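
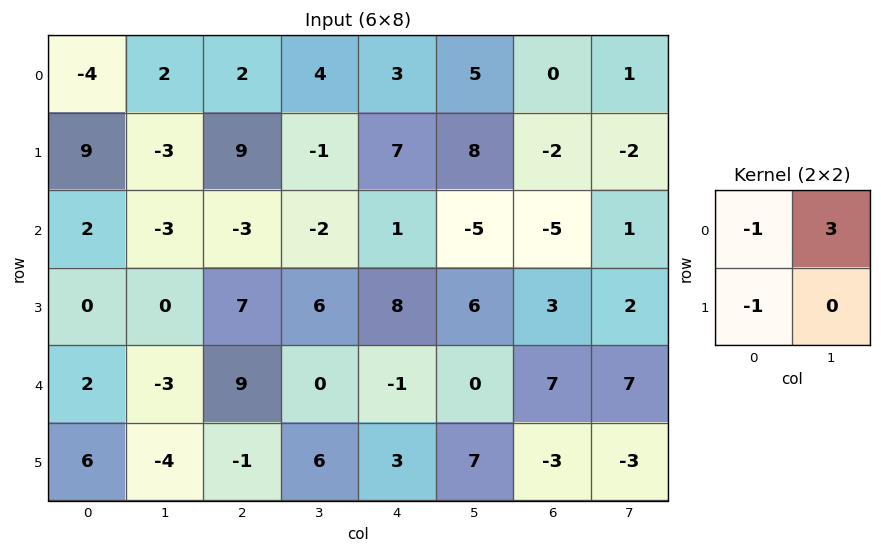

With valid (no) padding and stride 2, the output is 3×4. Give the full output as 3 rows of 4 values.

Output[0,0]: The receptive field on the input at this output position is [-4 2 / 9 -3]. Elementwise product with the kernel and sum: -4·-1 + 2·3 + 9·-1.

1 1 5 5
-11 -10 -24 5
-17 -8 -2 17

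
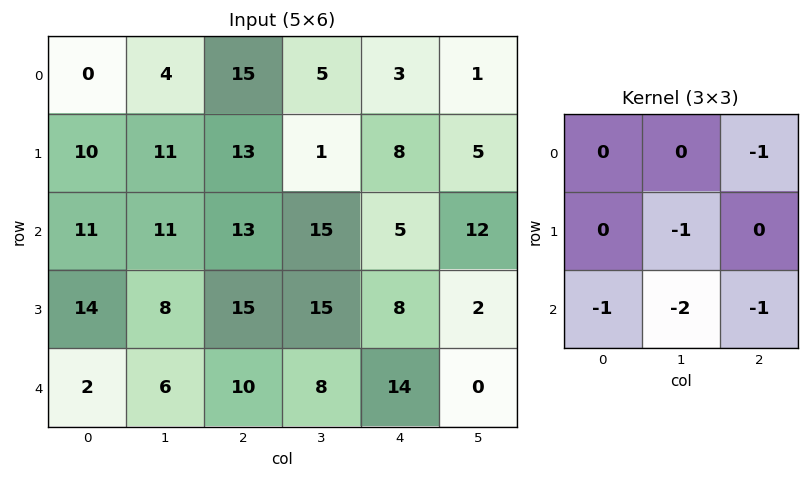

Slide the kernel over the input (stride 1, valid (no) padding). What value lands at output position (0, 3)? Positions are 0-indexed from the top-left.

-46

The receptive field on the input at this output position is [5 3 1 / 1 8 5 / 15 5 12]. Elementwise product with the kernel and sum: 1·-1 + 8·-1 + 15·-1 + 5·-2 + 12·-1.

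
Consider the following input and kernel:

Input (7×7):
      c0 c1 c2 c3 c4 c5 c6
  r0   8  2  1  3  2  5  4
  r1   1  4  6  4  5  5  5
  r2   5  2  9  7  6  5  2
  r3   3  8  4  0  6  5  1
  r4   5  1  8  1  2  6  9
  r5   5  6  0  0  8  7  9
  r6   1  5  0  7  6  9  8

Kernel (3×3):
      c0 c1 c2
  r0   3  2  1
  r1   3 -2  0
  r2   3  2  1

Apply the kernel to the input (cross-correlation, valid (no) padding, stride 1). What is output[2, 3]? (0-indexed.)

39

The receptive field on the input at this output position is [7 6 5 / 0 6 5 / 1 2 6]. Elementwise product with the kernel and sum: 7·3 + 6·2 + 5·1 + 0·3 + 6·-2 + 1·3 + 2·2 + 6·1.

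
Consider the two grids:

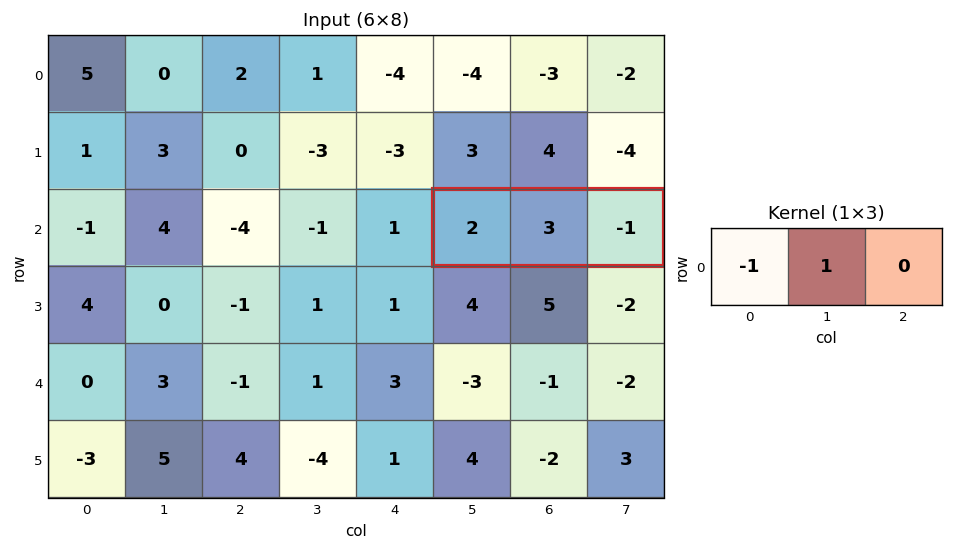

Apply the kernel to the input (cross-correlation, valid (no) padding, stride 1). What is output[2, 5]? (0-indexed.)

The receptive field on the input at this output position is [2 3 -1]. Elementwise product with the kernel and sum: 2·-1 + 3·1.

1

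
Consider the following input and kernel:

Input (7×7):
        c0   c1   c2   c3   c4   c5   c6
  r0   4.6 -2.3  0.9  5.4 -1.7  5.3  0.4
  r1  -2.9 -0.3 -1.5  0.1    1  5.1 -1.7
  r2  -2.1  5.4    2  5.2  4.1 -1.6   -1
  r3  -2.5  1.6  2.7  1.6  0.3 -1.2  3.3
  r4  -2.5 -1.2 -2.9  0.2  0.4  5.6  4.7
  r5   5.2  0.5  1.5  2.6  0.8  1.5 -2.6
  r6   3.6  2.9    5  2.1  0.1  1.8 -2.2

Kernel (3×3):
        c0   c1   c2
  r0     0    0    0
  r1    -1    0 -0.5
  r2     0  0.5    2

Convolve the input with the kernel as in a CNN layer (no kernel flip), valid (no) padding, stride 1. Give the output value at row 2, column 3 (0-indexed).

The receptive field on the input at this output position is [5.2 4.1 -1.6 / 1.6 0.3 -1.2 / 0.2 0.4 5.6]. Elementwise product with the kernel and sum: 1.6·-1 + -1.2·-0.5 + 0.4·0.5 + 5.6·2.

10.4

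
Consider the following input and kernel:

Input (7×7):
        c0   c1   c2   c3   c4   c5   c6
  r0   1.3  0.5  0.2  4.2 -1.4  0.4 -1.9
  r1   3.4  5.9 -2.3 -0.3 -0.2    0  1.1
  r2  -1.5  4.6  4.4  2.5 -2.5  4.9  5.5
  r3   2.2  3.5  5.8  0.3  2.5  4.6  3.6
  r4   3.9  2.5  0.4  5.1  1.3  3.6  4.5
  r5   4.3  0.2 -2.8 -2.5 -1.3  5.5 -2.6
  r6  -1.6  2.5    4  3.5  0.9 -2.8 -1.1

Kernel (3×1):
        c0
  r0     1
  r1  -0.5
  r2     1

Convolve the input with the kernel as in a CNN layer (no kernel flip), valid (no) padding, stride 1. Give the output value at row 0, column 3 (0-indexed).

6.85

The receptive field on the input at this output position is [4.2 / -0.3 / 2.5]. Elementwise product with the kernel and sum: 4.2·1 + -0.3·-0.5 + 2.5·1.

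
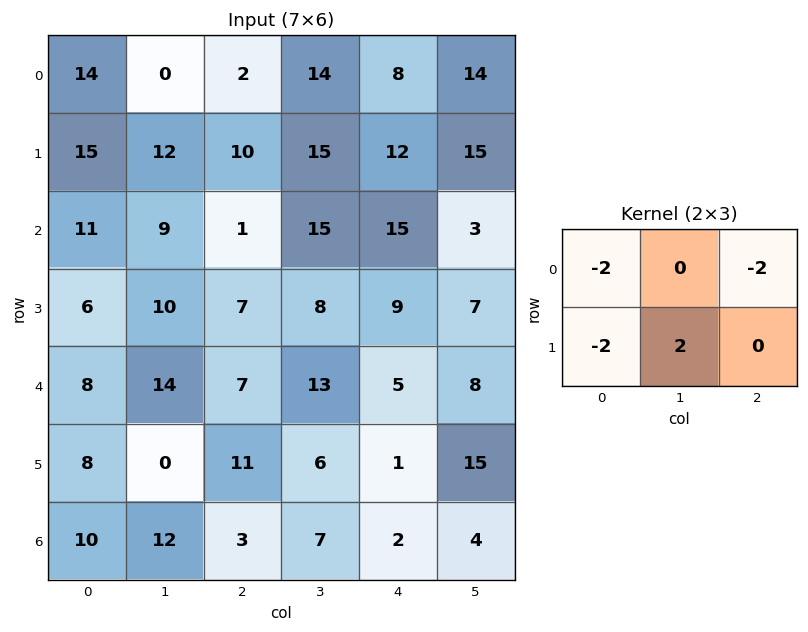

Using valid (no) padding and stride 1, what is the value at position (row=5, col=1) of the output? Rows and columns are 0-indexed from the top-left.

The receptive field on the input at this output position is [0 11 6 / 12 3 7]. Elementwise product with the kernel and sum: 0·-2 + 6·-2 + 12·-2 + 3·2.

-30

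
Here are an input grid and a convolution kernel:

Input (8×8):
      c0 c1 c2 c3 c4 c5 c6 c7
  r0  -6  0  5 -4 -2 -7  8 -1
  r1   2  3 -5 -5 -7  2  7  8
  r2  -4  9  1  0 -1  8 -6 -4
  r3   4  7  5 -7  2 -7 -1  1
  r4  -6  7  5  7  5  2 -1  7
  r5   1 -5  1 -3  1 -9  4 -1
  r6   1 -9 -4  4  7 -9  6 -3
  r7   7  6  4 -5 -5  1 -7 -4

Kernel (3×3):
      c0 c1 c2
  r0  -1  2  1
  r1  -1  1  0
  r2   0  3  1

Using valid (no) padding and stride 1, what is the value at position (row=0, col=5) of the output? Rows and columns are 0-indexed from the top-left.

5

The receptive field on the input at this output position is [-7 8 -1 / 2 7 8 / 8 -6 -4]. Elementwise product with the kernel and sum: -7·-1 + 8·2 + -1·1 + 2·-1 + 7·1 + -6·3 + -4·1.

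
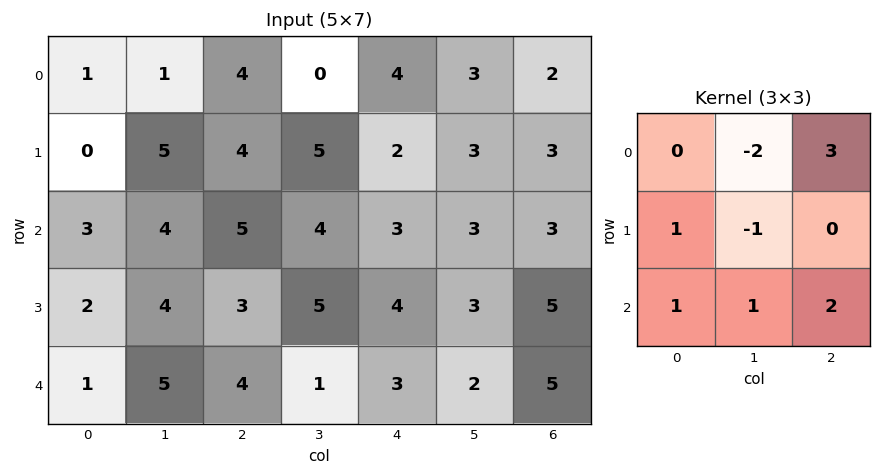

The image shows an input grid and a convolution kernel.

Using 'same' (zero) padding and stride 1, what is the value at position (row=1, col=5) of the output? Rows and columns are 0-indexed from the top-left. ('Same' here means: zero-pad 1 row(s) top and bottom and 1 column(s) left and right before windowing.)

11

The receptive field on the zero-padded input at this output position is [4 3 2 / 2 3 3 / 3 3 3]. Elementwise product with the kernel and sum: 3·-2 + 2·3 + 2·1 + 3·-1 + 3·1 + 3·1 + 3·2.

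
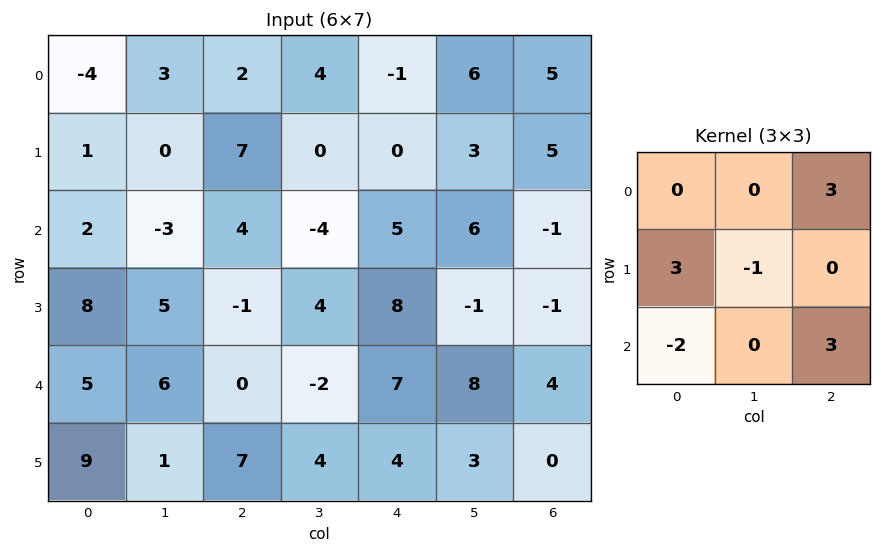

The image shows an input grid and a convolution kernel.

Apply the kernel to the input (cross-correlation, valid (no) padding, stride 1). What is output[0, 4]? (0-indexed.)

-1

The receptive field on the input at this output position is [-1 6 5 / 0 3 5 / 5 6 -1]. Elementwise product with the kernel and sum: 5·3 + 0·3 + 3·-1 + 5·-2 + -1·3.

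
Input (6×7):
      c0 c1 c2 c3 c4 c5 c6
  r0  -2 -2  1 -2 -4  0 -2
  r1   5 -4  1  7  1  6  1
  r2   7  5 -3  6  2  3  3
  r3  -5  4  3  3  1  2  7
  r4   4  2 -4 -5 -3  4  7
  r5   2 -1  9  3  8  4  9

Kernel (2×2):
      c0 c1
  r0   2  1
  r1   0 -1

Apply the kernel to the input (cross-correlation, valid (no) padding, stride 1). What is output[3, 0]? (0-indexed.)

The receptive field on the input at this output position is [-5 4 / 4 2]. Elementwise product with the kernel and sum: -5·2 + 4·1 + 2·-1.

-8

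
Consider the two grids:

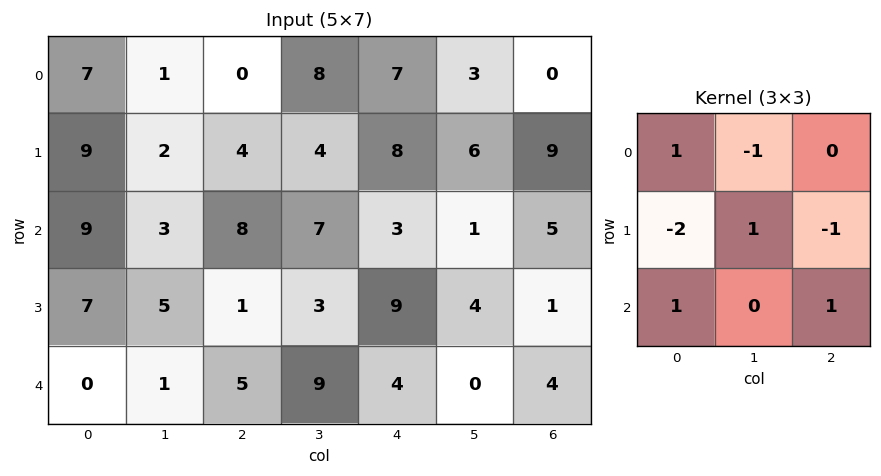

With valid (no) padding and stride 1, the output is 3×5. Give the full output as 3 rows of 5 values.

Output[0,0]: The receptive field on the input at this output position is [7 1 0 / 9 2 4 / 9 3 8]. Elementwise product with the kernel and sum: 7·1 + 1·-1 + 9·-2 + 2·1 + 4·-1 + 9·1 + 8·1.

3 7 -9 3 -7
-8 1 -2 -9 2
1 -7 2 12 -5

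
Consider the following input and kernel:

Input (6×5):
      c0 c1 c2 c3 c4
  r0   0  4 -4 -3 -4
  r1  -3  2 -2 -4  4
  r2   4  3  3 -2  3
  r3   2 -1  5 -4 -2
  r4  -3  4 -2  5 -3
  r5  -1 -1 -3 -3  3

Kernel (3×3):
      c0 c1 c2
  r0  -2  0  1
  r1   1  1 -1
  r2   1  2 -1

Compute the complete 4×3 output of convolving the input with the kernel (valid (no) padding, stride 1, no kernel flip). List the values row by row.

4 4 -10
3 13 5
-2 -5 11
4 -9 -18

Output[0,0]: The receptive field on the input at this output position is [0 4 -4 / -3 2 -2 / 4 3 3]. Elementwise product with the kernel and sum: 0·-2 + -4·1 + -3·1 + 2·1 + -2·-1 + 4·1 + 3·2 + 3·-1.
Output[0,1]: The receptive field on the input at this output position is [4 -4 -3 / 2 -2 -4 / 3 3 -2]. Elementwise product with the kernel and sum: 4·-2 + -3·1 + 2·1 + -2·1 + -4·-1 + 3·1 + 3·2 + -2·-1.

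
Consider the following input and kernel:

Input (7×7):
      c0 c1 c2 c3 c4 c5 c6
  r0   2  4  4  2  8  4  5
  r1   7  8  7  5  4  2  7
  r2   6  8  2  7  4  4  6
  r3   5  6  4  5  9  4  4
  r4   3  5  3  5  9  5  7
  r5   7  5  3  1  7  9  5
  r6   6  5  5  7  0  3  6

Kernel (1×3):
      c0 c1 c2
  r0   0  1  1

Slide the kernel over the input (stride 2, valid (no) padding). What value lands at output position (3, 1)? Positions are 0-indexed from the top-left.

7

The receptive field on the input at this output position is [5 7 0]. Elementwise product with the kernel and sum: 7·1 + 0·1.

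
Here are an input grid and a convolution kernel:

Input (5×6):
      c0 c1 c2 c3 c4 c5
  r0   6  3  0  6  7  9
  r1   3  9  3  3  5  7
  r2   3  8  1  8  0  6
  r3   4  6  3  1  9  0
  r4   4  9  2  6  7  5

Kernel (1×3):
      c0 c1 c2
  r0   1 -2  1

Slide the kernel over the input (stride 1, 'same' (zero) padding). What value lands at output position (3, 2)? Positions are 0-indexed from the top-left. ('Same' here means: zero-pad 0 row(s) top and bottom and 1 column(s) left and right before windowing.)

1

The receptive field on the zero-padded input at this output position is [6 3 1]. Elementwise product with the kernel and sum: 6·1 + 3·-2 + 1·1.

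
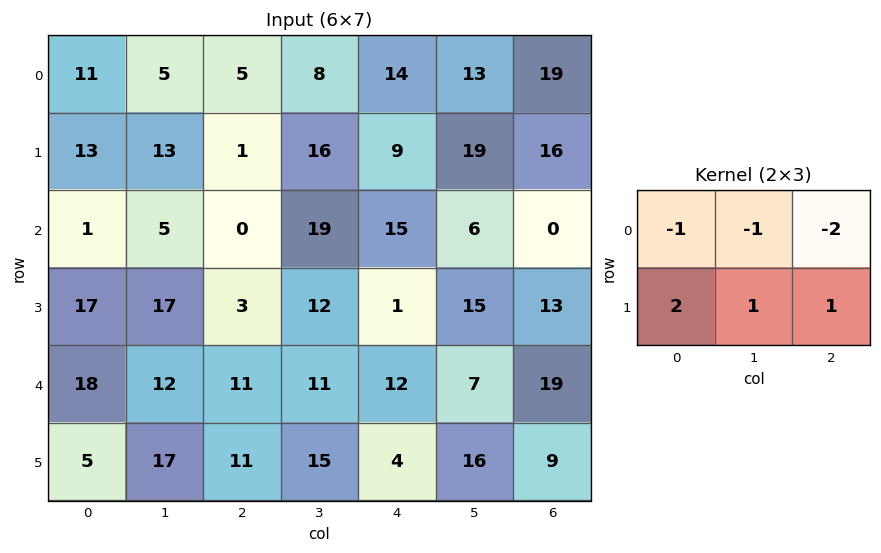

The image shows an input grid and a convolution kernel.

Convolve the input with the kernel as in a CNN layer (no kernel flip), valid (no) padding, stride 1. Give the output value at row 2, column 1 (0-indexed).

The receptive field on the input at this output position is [5 0 19 / 17 3 12]. Elementwise product with the kernel and sum: 5·-1 + 0·-1 + 19·-2 + 17·2 + 3·1 + 12·1.

6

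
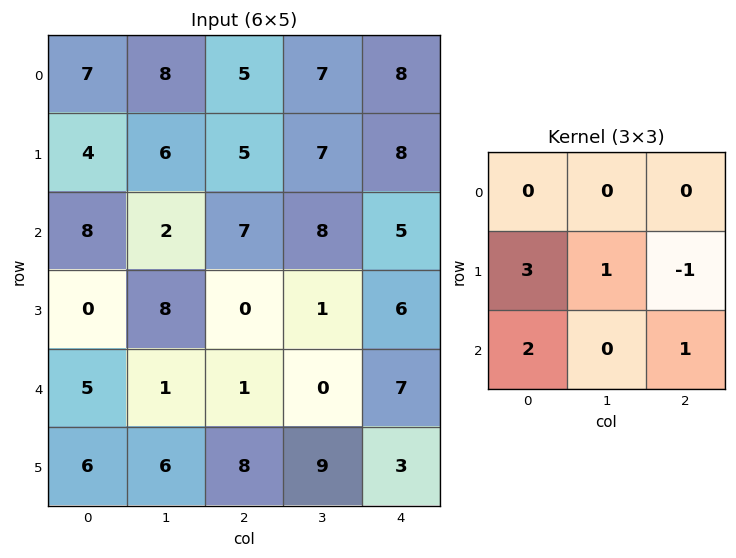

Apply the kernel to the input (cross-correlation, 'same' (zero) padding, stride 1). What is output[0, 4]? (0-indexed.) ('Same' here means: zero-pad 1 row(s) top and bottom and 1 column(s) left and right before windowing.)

43

The receptive field on the zero-padded input at this output position is [0 0 0 / 7 8 0 / 7 8 0]. Elementwise product with the kernel and sum: 7·3 + 8·1 + 0·-1 + 7·2 + 0·1.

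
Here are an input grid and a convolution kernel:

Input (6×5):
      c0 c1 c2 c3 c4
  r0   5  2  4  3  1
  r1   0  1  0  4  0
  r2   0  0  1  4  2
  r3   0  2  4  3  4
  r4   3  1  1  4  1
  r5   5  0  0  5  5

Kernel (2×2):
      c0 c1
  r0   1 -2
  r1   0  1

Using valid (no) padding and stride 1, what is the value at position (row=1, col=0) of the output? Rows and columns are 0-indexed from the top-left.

The receptive field on the input at this output position is [0 1 / 0 0]. Elementwise product with the kernel and sum: 0·1 + 1·-2 + 0·1.

-2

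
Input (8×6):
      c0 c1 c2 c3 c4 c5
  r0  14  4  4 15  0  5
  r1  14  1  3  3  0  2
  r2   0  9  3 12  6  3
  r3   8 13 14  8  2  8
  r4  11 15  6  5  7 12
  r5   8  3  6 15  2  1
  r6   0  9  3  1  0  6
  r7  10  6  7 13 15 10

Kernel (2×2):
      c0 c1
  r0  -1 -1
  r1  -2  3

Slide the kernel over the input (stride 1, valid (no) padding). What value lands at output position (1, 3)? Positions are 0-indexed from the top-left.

-9

The receptive field on the input at this output position is [3 0 / 12 6]. Elementwise product with the kernel and sum: 3·-1 + 0·-1 + 12·-2 + 6·3.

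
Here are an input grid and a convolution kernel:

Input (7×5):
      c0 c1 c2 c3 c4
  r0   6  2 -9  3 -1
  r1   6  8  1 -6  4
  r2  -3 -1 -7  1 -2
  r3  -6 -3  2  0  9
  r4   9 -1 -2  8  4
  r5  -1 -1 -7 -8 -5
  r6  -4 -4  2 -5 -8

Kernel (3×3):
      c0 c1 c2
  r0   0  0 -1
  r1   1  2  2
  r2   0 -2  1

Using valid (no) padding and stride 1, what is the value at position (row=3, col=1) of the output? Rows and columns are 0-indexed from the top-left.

17

The receptive field on the input at this output position is [-3 2 0 / -1 -2 8 / -1 -7 -8]. Elementwise product with the kernel and sum: 0·-1 + -1·1 + -2·2 + 8·2 + -7·-2 + -8·1.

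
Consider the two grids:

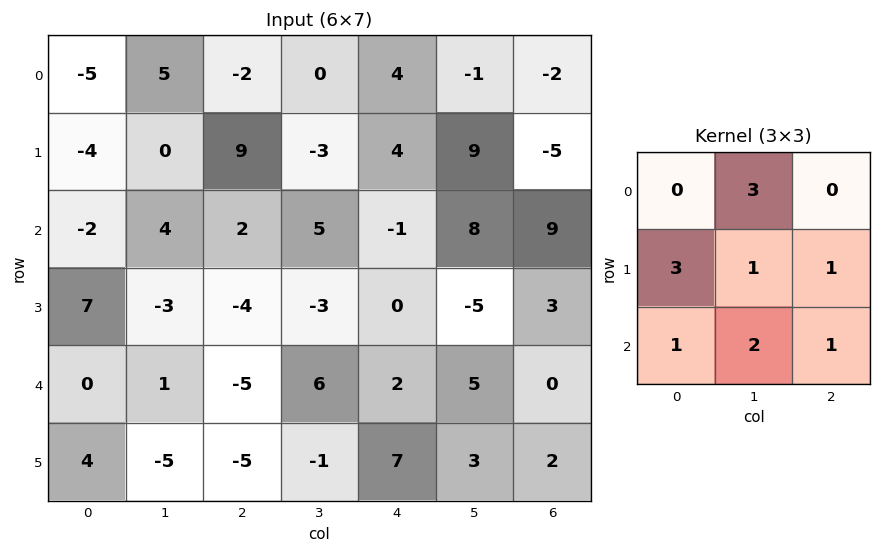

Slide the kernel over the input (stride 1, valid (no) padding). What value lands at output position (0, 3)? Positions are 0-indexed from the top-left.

27

The receptive field on the input at this output position is [0 4 -1 / -3 4 9 / 5 -1 8]. Elementwise product with the kernel and sum: 4·3 + -3·3 + 4·1 + 9·1 + 5·1 + -1·2 + 8·1.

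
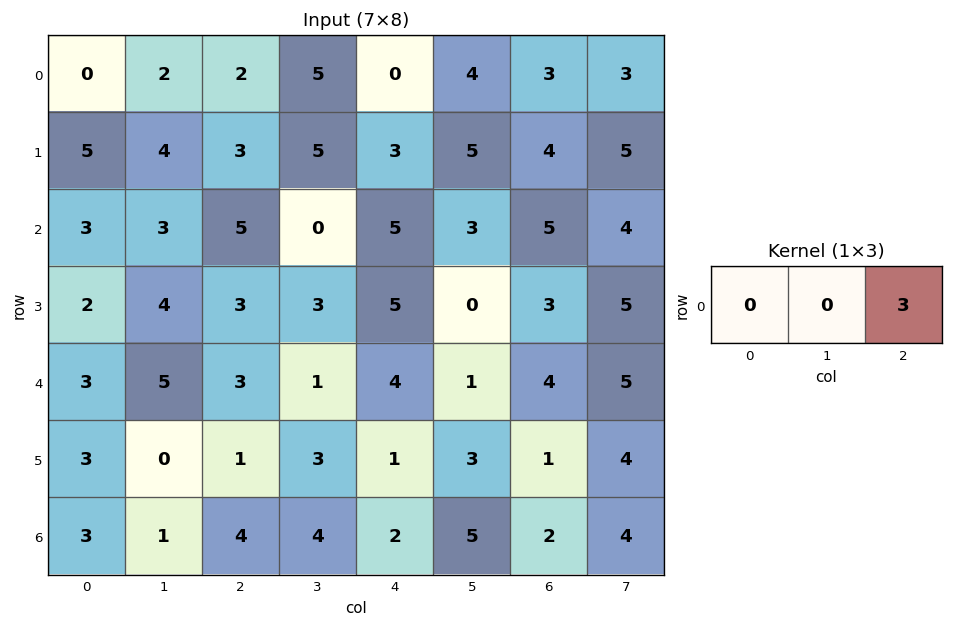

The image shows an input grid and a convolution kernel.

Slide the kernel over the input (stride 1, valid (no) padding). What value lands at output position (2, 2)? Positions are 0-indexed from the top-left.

15

The receptive field on the input at this output position is [5 0 5]. Elementwise product with the kernel and sum: 5·3.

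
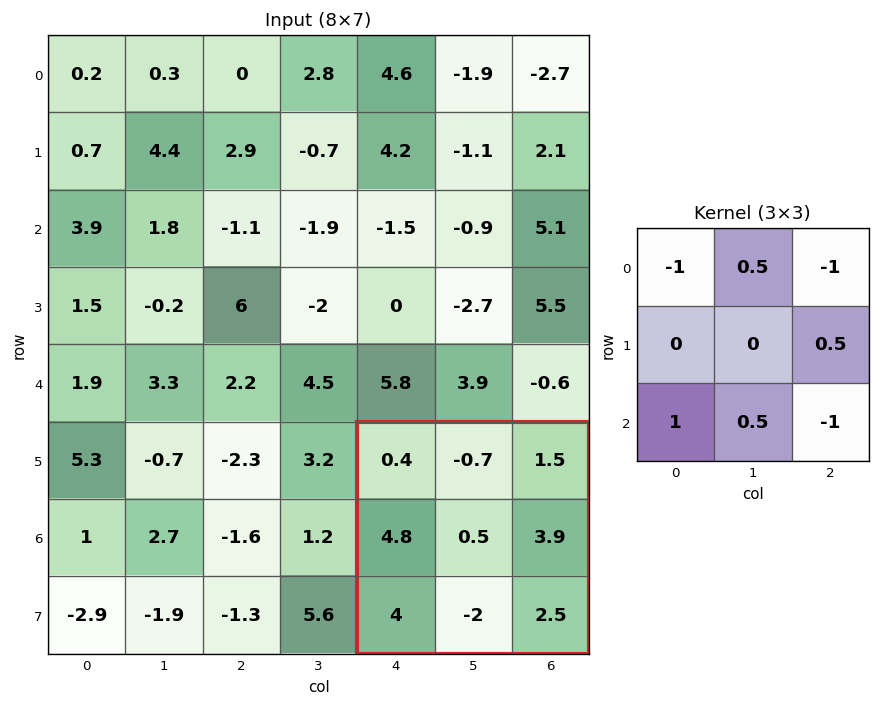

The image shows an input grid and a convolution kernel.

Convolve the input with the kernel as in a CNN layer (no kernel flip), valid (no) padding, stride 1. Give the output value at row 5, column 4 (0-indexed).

0.2

The receptive field on the input at this output position is [0.4 -0.7 1.5 / 4.8 0.5 3.9 / 4 -2 2.5]. Elementwise product with the kernel and sum: 0.4·-1 + -0.7·0.5 + 1.5·-1 + 3.9·0.5 + 4·1 + -2·0.5 + 2.5·-1.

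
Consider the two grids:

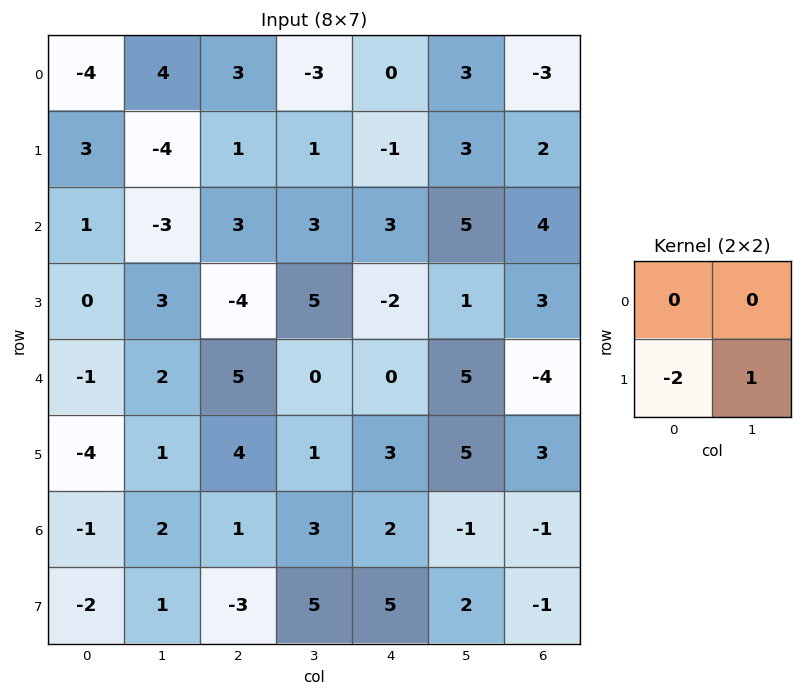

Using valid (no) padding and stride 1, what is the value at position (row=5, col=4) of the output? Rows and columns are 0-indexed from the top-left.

-5

The receptive field on the input at this output position is [3 5 / 2 -1]. Elementwise product with the kernel and sum: 2·-2 + -1·1.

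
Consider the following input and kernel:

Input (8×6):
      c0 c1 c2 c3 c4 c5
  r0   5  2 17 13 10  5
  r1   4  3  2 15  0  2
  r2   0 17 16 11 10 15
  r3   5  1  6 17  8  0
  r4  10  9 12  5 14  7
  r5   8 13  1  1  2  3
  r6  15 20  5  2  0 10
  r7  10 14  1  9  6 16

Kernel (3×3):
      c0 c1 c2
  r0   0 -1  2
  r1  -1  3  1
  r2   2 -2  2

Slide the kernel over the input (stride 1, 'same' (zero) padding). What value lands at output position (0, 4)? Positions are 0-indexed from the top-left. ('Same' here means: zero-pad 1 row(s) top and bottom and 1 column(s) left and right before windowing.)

56

The receptive field on the zero-padded input at this output position is [0 0 0 / 13 10 5 / 15 0 2]. Elementwise product with the kernel and sum: 0·-1 + 0·2 + 13·-1 + 10·3 + 5·1 + 15·2 + 0·-2 + 2·2.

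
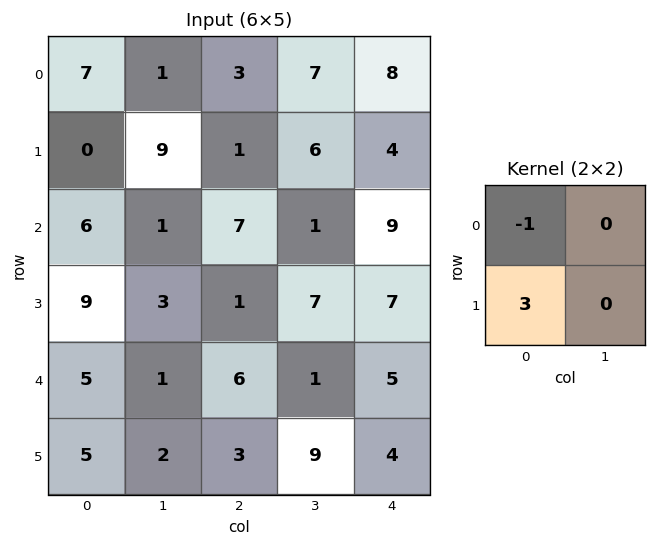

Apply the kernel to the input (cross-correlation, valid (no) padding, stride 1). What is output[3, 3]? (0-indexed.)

-4

The receptive field on the input at this output position is [7 7 / 1 5]. Elementwise product with the kernel and sum: 7·-1 + 1·3.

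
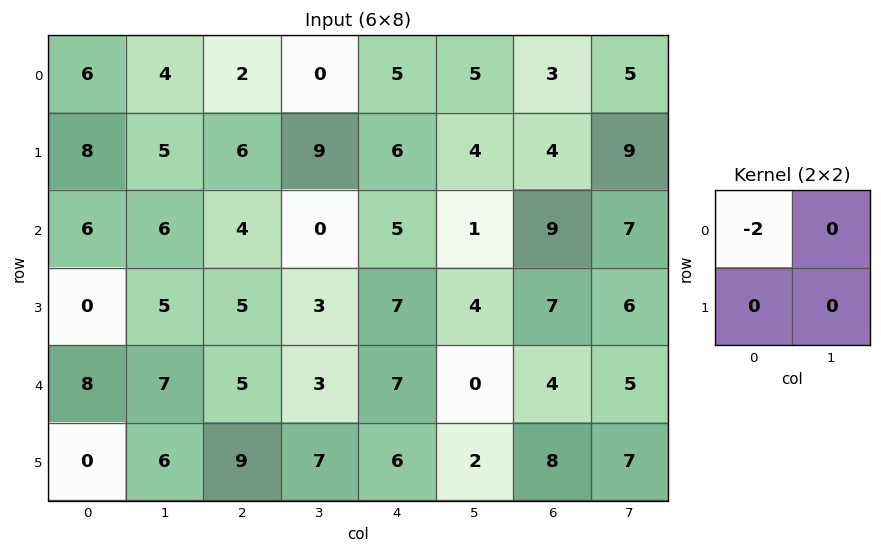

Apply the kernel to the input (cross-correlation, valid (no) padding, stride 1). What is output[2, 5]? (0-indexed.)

-2

The receptive field on the input at this output position is [1 9 / 4 7]. Elementwise product with the kernel and sum: 1·-2.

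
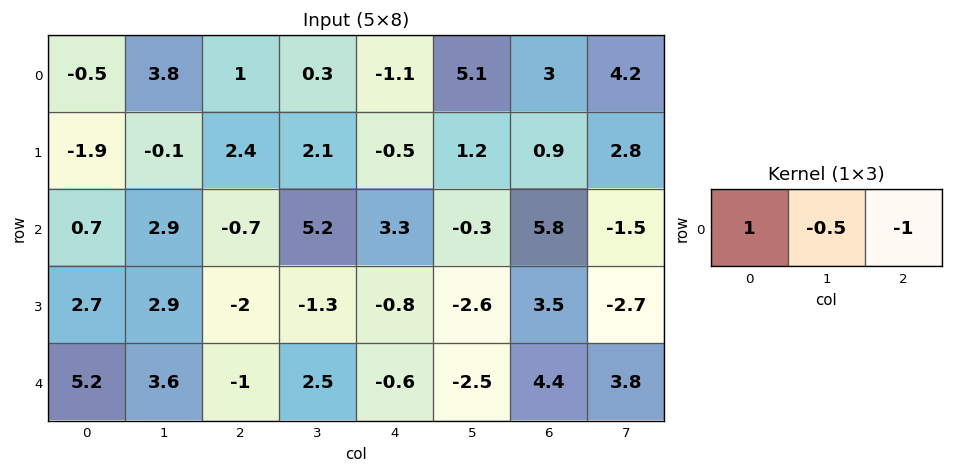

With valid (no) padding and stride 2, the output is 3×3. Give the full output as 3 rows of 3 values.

-3.4 1.95 -6.65
-0.05 -6.6 -2.35
4.4 -1.65 -3.75

Output[0,0]: The receptive field on the input at this output position is [-0.5 3.8 1]. Elementwise product with the kernel and sum: -0.5·1 + 3.8·-0.5 + 1·-1.
Output[0,1]: The receptive field on the input at this output position is [1 0.3 -1.1]. Elementwise product with the kernel and sum: 1·1 + 0.3·-0.5 + -1.1·-1.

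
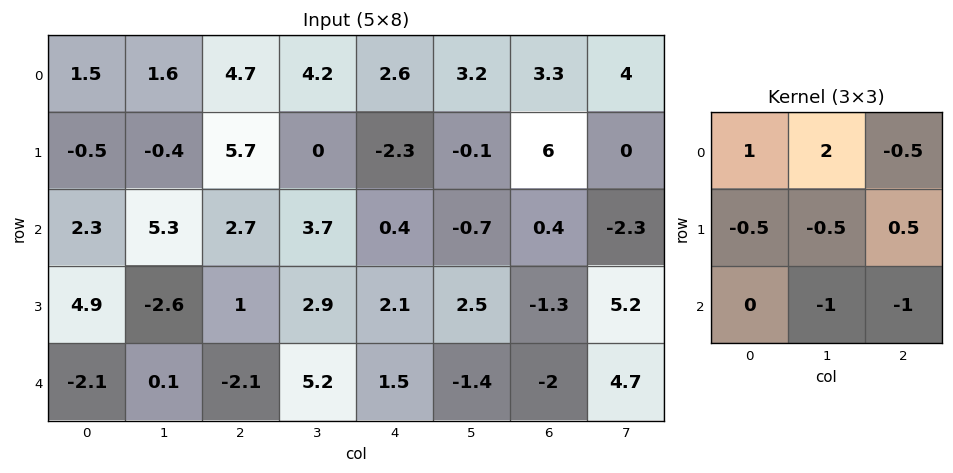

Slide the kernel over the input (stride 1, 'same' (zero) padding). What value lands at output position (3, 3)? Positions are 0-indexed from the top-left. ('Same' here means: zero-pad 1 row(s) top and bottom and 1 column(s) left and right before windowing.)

2.3

The receptive field on the zero-padded input at this output position is [2.7 3.7 0.4 / 1 2.9 2.1 / -2.1 5.2 1.5]. Elementwise product with the kernel and sum: 2.7·1 + 3.7·2 + 0.4·-0.5 + 1·-0.5 + 2.9·-0.5 + 2.1·0.5 + 5.2·-1 + 1.5·-1.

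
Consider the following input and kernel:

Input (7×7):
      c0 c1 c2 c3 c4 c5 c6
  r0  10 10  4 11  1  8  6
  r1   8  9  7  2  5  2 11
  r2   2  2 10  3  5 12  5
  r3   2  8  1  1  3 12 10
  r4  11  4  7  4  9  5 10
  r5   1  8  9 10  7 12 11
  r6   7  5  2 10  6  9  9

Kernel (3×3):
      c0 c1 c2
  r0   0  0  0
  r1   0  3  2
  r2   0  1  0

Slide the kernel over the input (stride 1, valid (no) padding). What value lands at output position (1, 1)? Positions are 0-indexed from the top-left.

The receptive field on the input at this output position is [9 7 2 / 2 10 3 / 8 1 1]. Elementwise product with the kernel and sum: 10·3 + 3·2 + 1·1.

37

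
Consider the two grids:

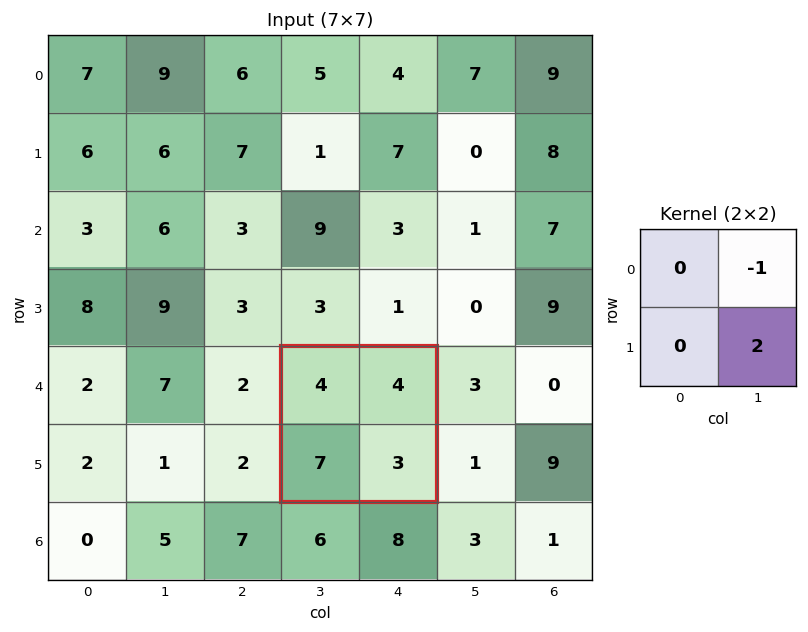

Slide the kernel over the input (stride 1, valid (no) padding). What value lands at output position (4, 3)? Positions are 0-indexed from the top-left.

2

The receptive field on the input at this output position is [4 4 / 7 3]. Elementwise product with the kernel and sum: 4·-1 + 3·2.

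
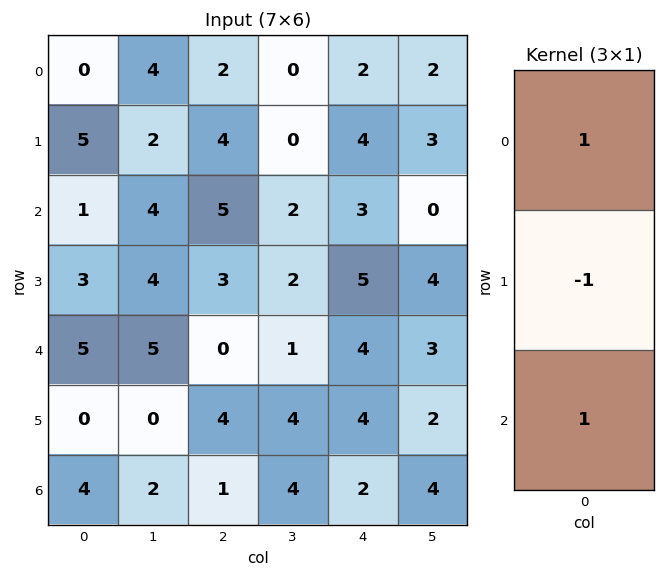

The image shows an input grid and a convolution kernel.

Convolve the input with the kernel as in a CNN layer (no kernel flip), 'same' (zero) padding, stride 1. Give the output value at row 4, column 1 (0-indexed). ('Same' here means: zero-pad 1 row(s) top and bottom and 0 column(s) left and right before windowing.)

-1

The receptive field on the zero-padded input at this output position is [4 / 5 / 0]. Elementwise product with the kernel and sum: 4·1 + 5·-1 + 0·1.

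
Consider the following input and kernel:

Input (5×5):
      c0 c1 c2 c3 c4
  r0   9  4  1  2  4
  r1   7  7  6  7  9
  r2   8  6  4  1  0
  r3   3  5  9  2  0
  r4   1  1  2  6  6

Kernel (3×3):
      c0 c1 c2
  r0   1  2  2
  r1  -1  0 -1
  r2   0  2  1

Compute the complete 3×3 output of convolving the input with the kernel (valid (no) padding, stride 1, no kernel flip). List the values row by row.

22 5 0
40 46 38
20 19 15

Output[0,0]: The receptive field on the input at this output position is [9 4 1 / 7 7 6 / 8 6 4]. Elementwise product with the kernel and sum: 9·1 + 4·2 + 1·2 + 7·-1 + 6·-1 + 6·2 + 4·1.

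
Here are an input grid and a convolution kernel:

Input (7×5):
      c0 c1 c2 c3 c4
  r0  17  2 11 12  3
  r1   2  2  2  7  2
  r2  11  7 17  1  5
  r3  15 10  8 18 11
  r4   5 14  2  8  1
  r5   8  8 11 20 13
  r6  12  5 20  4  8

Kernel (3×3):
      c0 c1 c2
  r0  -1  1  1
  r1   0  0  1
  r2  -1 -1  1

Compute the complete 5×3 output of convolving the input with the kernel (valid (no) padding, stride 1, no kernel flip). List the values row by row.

Output[0,0]: The receptive field on the input at this output position is [17 2 11 / 2 2 2 / 11 7 17]. Elementwise product with the kernel and sum: 17·-1 + 2·1 + 11·1 + 2·1 + 11·-1 + 7·-1 + 17·1.
Output[0,1]: The receptive field on the input at this output position is [2 11 12 / 2 2 7 / 7 17 1]. Elementwise product with the kernel and sum: 2·-1 + 11·1 + 12·1 + 7·1 + 7·-1 + 17·-1 + 1·1.

-3 5 -7
2 8 -3
4 21 -9
0 25 4
25 -5 4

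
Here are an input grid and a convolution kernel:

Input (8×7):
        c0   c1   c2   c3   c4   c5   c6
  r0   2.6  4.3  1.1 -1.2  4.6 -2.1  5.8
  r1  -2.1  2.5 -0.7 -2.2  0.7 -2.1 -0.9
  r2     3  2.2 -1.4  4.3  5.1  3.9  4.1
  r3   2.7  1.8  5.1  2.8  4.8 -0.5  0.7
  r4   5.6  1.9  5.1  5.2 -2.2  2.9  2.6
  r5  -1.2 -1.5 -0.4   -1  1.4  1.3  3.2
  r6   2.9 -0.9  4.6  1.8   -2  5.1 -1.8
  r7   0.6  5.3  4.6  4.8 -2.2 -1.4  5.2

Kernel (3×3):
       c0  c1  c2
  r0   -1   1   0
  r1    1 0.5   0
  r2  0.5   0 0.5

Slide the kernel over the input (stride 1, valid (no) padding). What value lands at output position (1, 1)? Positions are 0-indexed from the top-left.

The receptive field on the input at this output position is [2.5 -0.7 -2.2 / 2.2 -1.4 4.3 / 1.8 5.1 2.8]. Elementwise product with the kernel and sum: 2.5·-1 + -0.7·1 + 2.2·1 + -1.4·0.5 + 1.8·0.5 + 2.8·0.5.

0.6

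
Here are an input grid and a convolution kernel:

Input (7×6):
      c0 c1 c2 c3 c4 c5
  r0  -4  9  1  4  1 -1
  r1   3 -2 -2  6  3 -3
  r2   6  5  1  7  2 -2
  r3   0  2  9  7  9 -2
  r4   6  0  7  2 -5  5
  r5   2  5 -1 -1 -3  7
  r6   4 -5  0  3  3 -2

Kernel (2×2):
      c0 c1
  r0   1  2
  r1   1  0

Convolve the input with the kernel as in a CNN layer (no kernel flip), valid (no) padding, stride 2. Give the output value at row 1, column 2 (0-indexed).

7

The receptive field on the input at this output position is [2 -2 / 9 -2]. Elementwise product with the kernel and sum: 2·1 + -2·2 + 9·1.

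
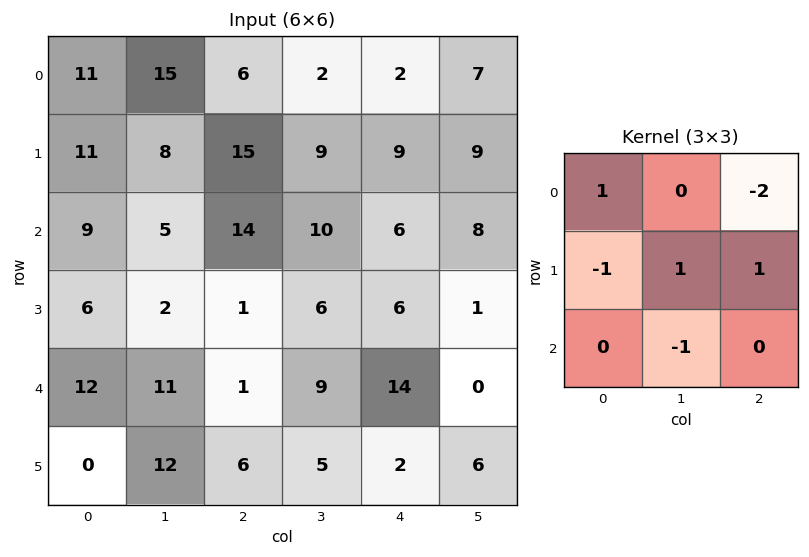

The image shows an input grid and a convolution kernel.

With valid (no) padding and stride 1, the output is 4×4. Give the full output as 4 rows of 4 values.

6 13 -5 -9
-11 8 -7 -11
-33 -11 4 -19
-8 -17 6 7

Output[0,0]: The receptive field on the input at this output position is [11 15 6 / 11 8 15 / 9 5 14]. Elementwise product with the kernel and sum: 11·1 + 6·-2 + 11·-1 + 8·1 + 15·1 + 5·-1.
Output[0,1]: The receptive field on the input at this output position is [15 6 2 / 8 15 9 / 5 14 10]. Elementwise product with the kernel and sum: 15·1 + 2·-2 + 8·-1 + 15·1 + 9·1 + 14·-1.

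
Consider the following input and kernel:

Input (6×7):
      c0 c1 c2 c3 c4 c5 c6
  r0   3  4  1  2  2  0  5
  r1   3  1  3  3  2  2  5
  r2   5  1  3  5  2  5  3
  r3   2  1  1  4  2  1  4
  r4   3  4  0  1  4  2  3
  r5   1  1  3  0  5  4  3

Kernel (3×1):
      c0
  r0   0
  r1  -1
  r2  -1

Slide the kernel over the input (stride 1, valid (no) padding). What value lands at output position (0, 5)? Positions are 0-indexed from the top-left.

The receptive field on the input at this output position is [0 / 2 / 5]. Elementwise product with the kernel and sum: 2·-1 + 5·-1.

-7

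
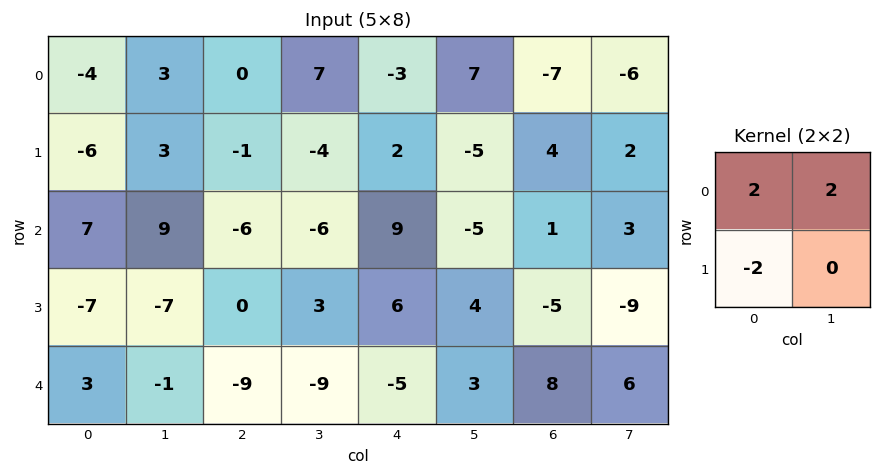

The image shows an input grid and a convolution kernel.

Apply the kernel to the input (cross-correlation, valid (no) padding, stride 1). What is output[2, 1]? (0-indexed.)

20

The receptive field on the input at this output position is [9 -6 / -7 0]. Elementwise product with the kernel and sum: 9·2 + -6·2 + -7·-2.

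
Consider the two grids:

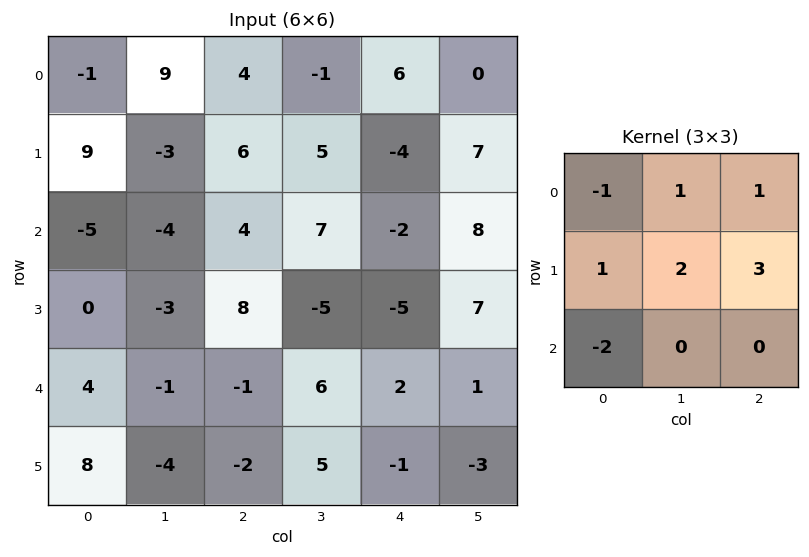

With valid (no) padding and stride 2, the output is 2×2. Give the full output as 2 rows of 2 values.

Output[0,0]: The receptive field on the input at this output position is [-1 9 4 / 9 -3 6 / -5 -4 4]. Elementwise product with the kernel and sum: -1·-1 + 9·1 + 4·1 + 9·1 + -3·2 + 6·3 + -5·-2.

45 -3
15 -14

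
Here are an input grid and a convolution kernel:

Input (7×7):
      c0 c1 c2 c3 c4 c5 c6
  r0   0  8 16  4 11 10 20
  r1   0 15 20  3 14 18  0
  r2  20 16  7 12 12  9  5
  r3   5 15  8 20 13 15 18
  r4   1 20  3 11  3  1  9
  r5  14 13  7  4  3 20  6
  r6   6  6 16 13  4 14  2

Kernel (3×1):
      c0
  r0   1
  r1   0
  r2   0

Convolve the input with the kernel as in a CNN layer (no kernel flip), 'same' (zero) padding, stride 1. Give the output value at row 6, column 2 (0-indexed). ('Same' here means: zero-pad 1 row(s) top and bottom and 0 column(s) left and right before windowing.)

The receptive field on the zero-padded input at this output position is [7 / 16 / 0]. Elementwise product with the kernel and sum: 7·1.

7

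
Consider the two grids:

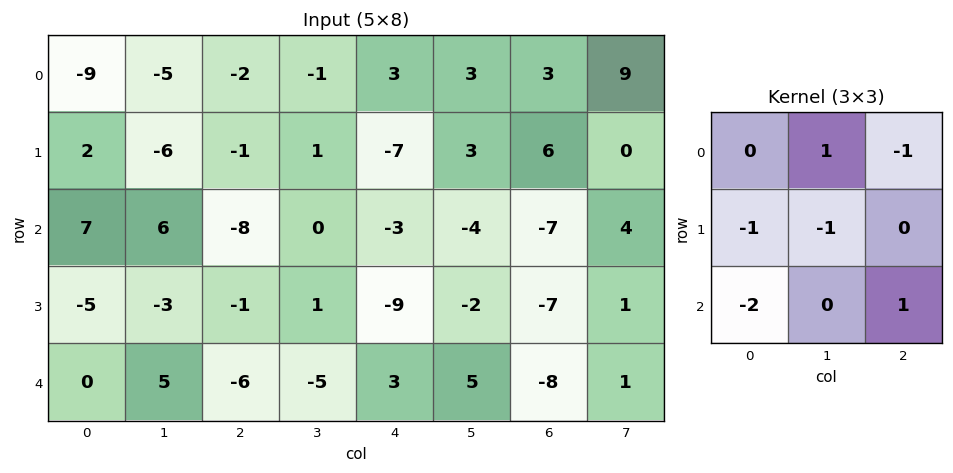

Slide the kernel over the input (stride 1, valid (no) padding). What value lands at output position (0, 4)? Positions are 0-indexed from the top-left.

3

The receptive field on the input at this output position is [3 3 3 / -7 3 6 / -3 -4 -7]. Elementwise product with the kernel and sum: 3·1 + 3·-1 + -7·-1 + 3·-1 + -3·-2 + -7·1.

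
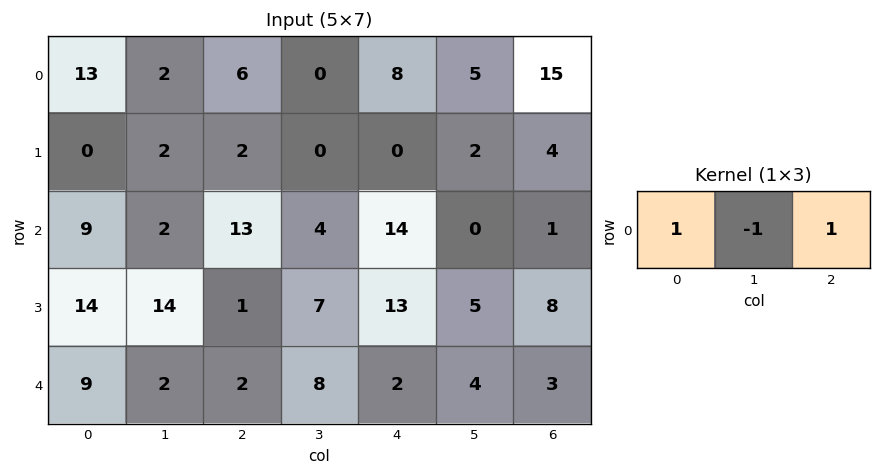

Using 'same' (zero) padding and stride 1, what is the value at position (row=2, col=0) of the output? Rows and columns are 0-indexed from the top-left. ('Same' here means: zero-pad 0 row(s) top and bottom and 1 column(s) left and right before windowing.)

-7

The receptive field on the zero-padded input at this output position is [0 9 2]. Elementwise product with the kernel and sum: 0·1 + 9·-1 + 2·1.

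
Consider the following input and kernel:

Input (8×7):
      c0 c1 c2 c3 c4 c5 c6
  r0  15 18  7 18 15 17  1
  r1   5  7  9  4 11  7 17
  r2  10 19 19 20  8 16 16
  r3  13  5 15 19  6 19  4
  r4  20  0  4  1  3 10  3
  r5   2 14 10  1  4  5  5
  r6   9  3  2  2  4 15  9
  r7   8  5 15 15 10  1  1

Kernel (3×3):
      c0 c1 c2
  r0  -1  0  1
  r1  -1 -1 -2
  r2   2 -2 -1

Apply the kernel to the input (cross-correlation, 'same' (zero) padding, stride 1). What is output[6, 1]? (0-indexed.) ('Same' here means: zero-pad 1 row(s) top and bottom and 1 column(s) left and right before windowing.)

The receptive field on the zero-padded input at this output position is [2 14 10 / 9 3 2 / 8 5 15]. Elementwise product with the kernel and sum: 2·-1 + 10·1 + 9·-1 + 3·-1 + 2·-2 + 8·2 + 5·-2 + 15·-1.

-17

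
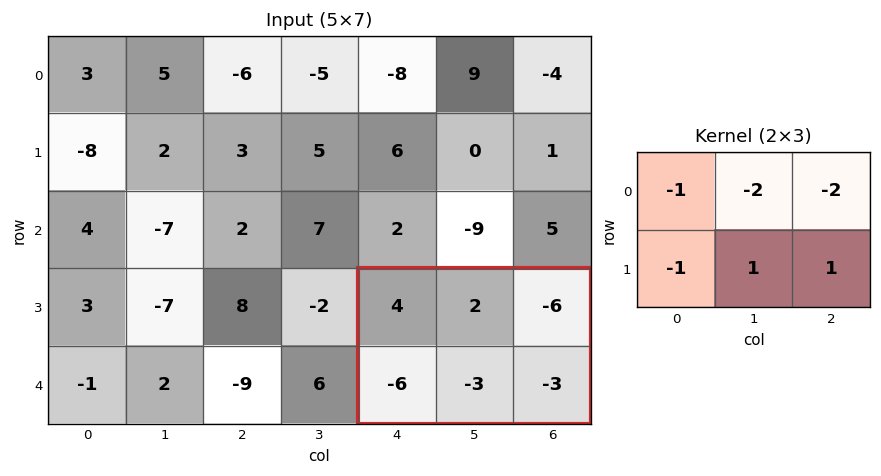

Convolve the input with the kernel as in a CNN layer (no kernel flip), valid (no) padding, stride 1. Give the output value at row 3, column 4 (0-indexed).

The receptive field on the input at this output position is [4 2 -6 / -6 -3 -3]. Elementwise product with the kernel and sum: 4·-1 + 2·-2 + -6·-2 + -6·-1 + -3·1 + -3·1.

4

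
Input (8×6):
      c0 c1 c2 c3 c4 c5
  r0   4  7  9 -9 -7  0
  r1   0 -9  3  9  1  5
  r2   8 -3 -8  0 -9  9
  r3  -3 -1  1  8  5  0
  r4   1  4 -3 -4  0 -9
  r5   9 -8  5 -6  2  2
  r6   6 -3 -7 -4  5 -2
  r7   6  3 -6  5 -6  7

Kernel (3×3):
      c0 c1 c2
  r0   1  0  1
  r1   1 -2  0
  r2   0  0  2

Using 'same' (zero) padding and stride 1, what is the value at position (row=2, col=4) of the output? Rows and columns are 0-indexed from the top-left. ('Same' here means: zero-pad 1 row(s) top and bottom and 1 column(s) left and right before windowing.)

32

The receptive field on the zero-padded input at this output position is [9 1 5 / 0 -9 9 / 8 5 0]. Elementwise product with the kernel and sum: 9·1 + 5·1 + 0·1 + -9·-2 + 0·2.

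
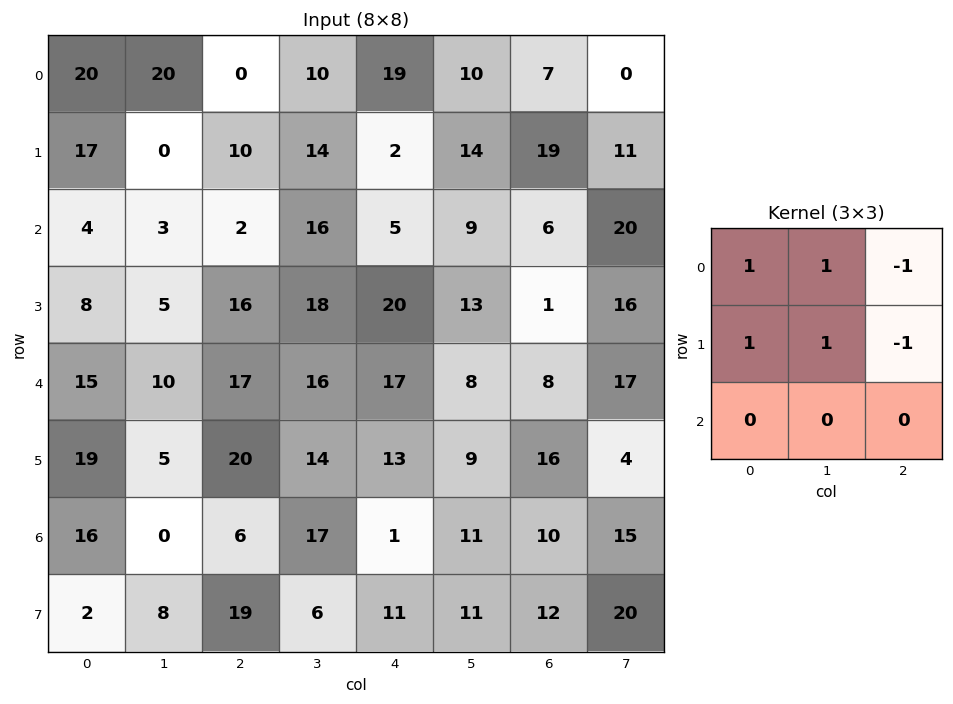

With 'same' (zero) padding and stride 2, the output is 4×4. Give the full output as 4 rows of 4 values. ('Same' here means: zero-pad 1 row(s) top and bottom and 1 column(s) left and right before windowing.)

0 10 19 17
18 -15 14 17
8 14 50 -3
30 0 25 27

Output[0,0]: The receptive field on the zero-padded input at this output position is [0 0 0 / 0 20 20 / 0 17 0]. Elementwise product with the kernel and sum: 0·1 + 0·1 + 0·-1 + 0·1 + 20·1 + 20·-1.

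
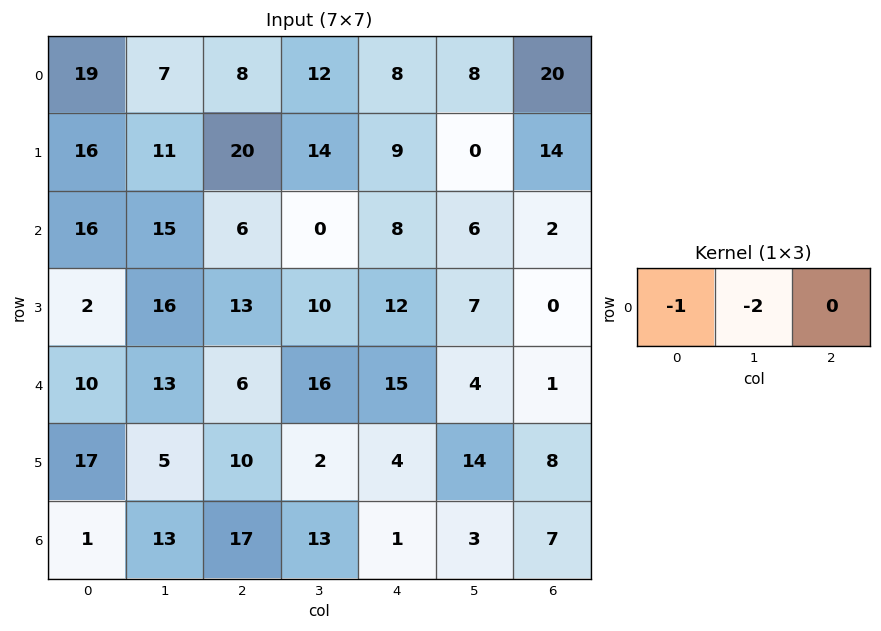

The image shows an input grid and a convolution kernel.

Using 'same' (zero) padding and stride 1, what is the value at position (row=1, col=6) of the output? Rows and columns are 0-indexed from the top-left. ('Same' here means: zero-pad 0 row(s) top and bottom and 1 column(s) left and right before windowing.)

-28

The receptive field on the zero-padded input at this output position is [0 14 0]. Elementwise product with the kernel and sum: 0·-1 + 14·-2.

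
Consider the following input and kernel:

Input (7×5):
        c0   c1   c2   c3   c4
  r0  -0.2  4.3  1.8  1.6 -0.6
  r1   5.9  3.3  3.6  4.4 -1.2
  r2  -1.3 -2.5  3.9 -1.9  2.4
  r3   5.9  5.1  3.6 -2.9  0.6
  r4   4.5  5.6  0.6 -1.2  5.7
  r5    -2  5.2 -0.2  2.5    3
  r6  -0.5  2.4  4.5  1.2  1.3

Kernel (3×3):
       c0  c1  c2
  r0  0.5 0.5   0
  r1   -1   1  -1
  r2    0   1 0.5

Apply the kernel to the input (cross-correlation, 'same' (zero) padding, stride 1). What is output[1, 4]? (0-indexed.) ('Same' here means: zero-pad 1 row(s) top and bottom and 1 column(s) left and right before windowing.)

The receptive field on the zero-padded input at this output position is [1.6 -0.6 0 / 4.4 -1.2 0 / -1.9 2.4 0]. Elementwise product with the kernel and sum: 1.6·0.5 + -0.6·0.5 + 4.4·-1 + -1.2·1 + 0·-1 + 2.4·1 + 0·0.5.

-2.7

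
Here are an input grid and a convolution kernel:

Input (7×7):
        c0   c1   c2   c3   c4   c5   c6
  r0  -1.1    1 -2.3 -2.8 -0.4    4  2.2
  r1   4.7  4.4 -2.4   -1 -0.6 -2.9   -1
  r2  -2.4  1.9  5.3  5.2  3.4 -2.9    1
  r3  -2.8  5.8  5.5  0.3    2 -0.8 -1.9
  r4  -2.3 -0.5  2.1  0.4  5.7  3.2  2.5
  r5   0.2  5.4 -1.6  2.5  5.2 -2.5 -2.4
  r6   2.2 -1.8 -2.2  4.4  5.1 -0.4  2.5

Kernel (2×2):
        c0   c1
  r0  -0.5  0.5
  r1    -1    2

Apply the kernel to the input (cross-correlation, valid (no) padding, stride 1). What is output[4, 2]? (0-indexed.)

5.75

The receptive field on the input at this output position is [2.1 0.4 / -1.6 2.5]. Elementwise product with the kernel and sum: 2.1·-0.5 + 0.4·0.5 + -1.6·-1 + 2.5·2.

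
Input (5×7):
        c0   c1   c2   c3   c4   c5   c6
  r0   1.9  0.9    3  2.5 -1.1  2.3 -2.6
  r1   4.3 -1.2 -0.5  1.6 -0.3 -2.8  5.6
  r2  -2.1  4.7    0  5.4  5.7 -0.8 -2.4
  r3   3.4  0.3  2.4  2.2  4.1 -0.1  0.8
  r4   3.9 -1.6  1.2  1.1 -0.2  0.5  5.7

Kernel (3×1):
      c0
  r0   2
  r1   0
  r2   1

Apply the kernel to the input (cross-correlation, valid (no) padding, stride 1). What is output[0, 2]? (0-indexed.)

6

The receptive field on the input at this output position is [3 / -0.5 / 0]. Elementwise product with the kernel and sum: 3·2 + 0·1.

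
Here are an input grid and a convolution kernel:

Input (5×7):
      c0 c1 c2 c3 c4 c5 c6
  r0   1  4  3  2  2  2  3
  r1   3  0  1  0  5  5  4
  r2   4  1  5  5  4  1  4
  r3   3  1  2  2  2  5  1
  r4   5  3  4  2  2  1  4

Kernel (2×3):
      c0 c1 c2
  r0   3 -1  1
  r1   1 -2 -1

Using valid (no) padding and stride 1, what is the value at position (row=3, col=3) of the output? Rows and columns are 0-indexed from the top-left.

The receptive field on the input at this output position is [2 2 5 / 2 2 1]. Elementwise product with the kernel and sum: 2·3 + 2·-1 + 5·1 + 2·1 + 2·-2 + 1·-1.

6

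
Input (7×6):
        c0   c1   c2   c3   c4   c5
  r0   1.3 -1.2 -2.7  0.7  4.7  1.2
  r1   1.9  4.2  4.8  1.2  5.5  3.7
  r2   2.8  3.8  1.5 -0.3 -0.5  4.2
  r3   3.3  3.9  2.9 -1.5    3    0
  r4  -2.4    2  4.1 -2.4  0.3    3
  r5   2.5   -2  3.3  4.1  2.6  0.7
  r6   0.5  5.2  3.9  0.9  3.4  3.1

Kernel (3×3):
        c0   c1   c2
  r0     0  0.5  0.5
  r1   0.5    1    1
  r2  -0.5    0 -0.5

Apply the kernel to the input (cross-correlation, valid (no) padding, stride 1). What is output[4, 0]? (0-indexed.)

3.4

The receptive field on the input at this output position is [-2.4 2 4.1 / 2.5 -2 3.3 / 0.5 5.2 3.9]. Elementwise product with the kernel and sum: 2·0.5 + 4.1·0.5 + 2.5·0.5 + -2·1 + 3.3·1 + 0.5·-0.5 + 3.9·-0.5.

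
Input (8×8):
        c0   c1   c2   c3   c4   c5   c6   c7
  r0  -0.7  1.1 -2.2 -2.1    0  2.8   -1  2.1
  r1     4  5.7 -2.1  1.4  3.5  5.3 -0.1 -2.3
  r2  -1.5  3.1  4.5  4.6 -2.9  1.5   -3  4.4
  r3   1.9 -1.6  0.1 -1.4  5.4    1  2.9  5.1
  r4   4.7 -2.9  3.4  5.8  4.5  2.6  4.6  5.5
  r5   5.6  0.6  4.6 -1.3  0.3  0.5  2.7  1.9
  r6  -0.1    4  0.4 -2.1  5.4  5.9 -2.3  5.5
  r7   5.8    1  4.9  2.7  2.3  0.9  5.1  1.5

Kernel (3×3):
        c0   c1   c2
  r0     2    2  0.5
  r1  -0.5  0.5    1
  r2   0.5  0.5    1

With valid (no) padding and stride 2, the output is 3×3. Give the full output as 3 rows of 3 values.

3.75 -1.7 2.2
8.1 30.5 4.55
9.75 22.55 22.65

Output[0,0]: The receptive field on the input at this output position is [-0.7 1.1 -2.2 / 4 5.7 -2.1 / -1.5 3.1 4.5]. Elementwise product with the kernel and sum: -0.7·2 + 1.1·2 + -2.2·0.5 + 4·-0.5 + 5.7·0.5 + -2.1·1 + -1.5·0.5 + 3.1·0.5 + 4.5·1.
Output[0,1]: The receptive field on the input at this output position is [-2.2 -2.1 0 / -2.1 1.4 3.5 / 4.5 4.6 -2.9]. Elementwise product with the kernel and sum: -2.2·2 + -2.1·2 + 0·0.5 + -2.1·-0.5 + 1.4·0.5 + 3.5·1 + 4.5·0.5 + 4.6·0.5 + -2.9·1.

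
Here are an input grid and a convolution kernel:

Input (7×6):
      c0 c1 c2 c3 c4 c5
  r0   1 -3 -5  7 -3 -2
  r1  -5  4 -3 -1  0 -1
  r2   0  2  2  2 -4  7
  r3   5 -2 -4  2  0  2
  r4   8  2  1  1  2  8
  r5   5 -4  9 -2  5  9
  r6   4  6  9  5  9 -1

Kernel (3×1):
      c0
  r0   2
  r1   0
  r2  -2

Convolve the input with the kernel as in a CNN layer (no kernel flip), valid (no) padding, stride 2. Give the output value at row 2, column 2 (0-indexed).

-14

The receptive field on the input at this output position is [2 / 5 / 9]. Elementwise product with the kernel and sum: 2·2 + 9·-2.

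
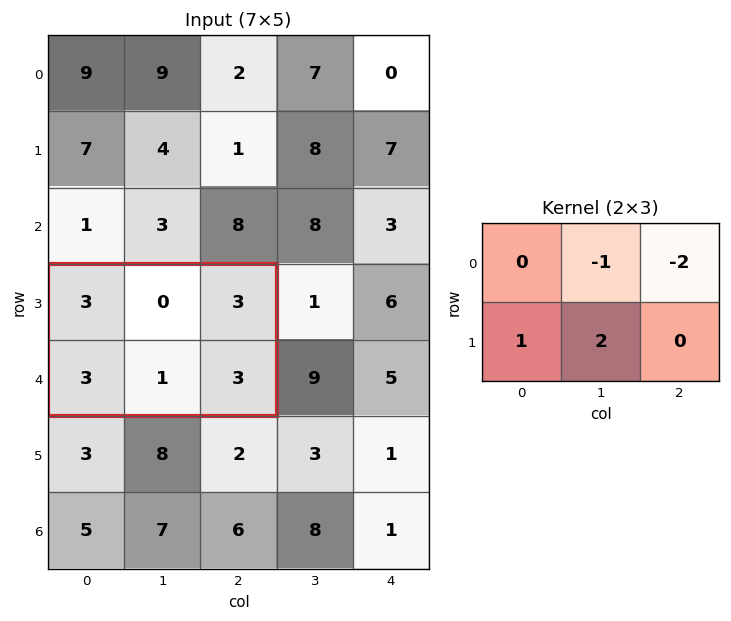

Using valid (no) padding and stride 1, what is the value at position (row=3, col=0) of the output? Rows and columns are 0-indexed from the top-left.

The receptive field on the input at this output position is [3 0 3 / 3 1 3]. Elementwise product with the kernel and sum: 0·-1 + 3·-2 + 3·1 + 1·2.

-1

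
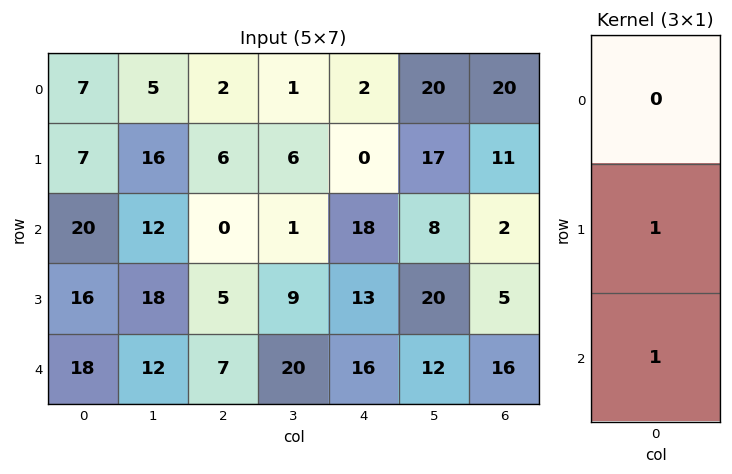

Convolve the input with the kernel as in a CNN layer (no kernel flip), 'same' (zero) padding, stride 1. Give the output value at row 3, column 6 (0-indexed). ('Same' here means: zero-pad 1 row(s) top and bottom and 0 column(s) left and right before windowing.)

21

The receptive field on the zero-padded input at this output position is [2 / 5 / 16]. Elementwise product with the kernel and sum: 5·1 + 16·1.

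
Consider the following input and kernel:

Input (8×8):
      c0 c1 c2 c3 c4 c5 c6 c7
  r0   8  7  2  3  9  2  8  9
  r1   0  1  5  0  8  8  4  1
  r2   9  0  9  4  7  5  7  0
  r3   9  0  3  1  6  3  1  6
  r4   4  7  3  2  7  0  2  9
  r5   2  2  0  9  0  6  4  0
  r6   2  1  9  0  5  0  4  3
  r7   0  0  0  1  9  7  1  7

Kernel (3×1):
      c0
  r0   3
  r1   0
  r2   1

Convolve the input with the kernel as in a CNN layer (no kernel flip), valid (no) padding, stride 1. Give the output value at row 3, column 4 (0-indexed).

The receptive field on the input at this output position is [6 / 7 / 0]. Elementwise product with the kernel and sum: 6·3 + 0·1.

18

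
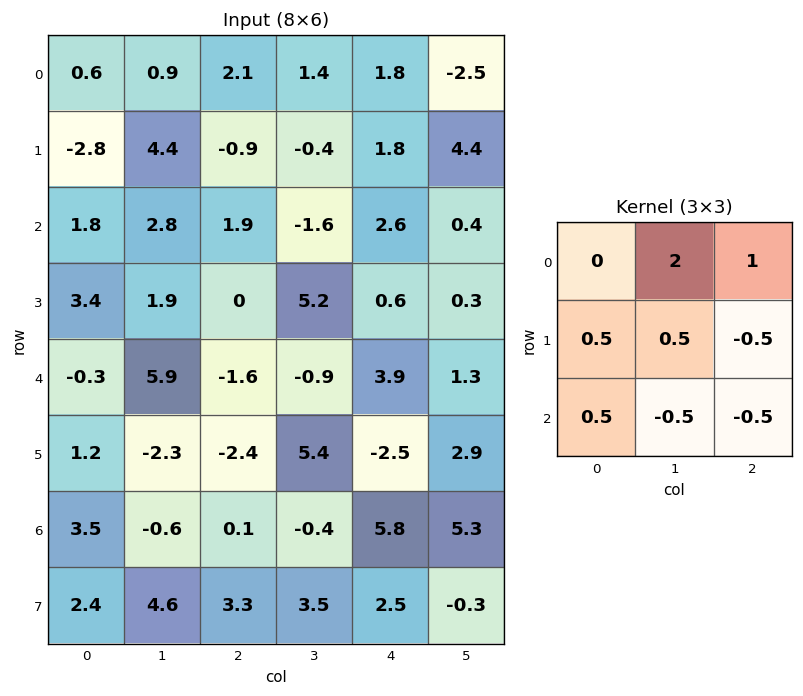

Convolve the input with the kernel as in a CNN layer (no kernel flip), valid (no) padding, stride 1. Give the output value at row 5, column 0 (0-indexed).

The receptive field on the input at this output position is [1.2 -2.3 -2.4 / 3.5 -0.6 0.1 / 2.4 4.6 3.3]. Elementwise product with the kernel and sum: -2.3·2 + -2.4·1 + 3.5·0.5 + -0.6·0.5 + 0.1·-0.5 + 2.4·0.5 + 4.6·-0.5 + 3.3·-0.5.

-8.35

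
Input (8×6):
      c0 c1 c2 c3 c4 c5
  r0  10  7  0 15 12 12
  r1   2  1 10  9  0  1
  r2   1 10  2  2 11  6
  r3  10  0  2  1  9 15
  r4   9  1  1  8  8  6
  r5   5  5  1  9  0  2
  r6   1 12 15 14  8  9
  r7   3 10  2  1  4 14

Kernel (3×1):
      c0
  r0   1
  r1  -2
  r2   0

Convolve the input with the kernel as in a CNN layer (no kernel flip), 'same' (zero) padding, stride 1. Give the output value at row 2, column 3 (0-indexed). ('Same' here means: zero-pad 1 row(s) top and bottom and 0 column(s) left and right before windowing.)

5

The receptive field on the zero-padded input at this output position is [9 / 2 / 1]. Elementwise product with the kernel and sum: 9·1 + 2·-2.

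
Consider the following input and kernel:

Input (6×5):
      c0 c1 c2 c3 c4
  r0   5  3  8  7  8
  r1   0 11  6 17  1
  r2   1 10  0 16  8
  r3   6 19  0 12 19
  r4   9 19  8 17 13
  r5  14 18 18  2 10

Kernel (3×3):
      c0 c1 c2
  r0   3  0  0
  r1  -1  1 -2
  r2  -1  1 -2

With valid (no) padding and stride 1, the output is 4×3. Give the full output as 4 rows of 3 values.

Output[0,0]: The receptive field on the input at this output position is [5 3 8 / 0 11 6 / 1 10 0]. Elementwise product with the kernel and sum: 5·3 + 0·-1 + 11·1 + 6·-2 + 1·-1 + 10·1 + 0·-2.
Output[0,1]: The receptive field on the input at this output position is [3 8 7 / 11 6 17 / 10 0 16]. Elementwise product with the kernel and sum: 3·3 + 11·-1 + 6·1 + 17·-2 + 10·-1 + 0·1 + 16·-2.

23 -72 33
22 -52 -8
10 -58 -43
-20 8 -53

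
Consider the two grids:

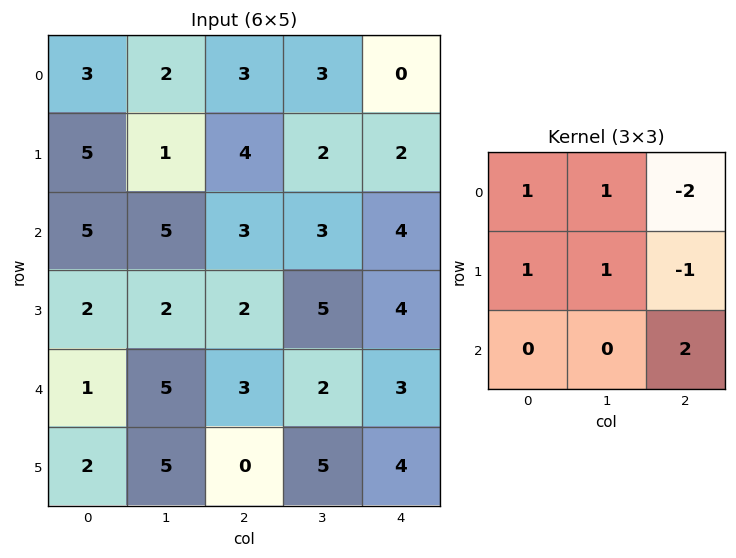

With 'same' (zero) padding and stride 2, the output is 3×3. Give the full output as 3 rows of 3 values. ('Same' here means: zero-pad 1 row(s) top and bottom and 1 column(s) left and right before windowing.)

3 6 3
7 16 11
4 10 14

Output[0,0]: The receptive field on the zero-padded input at this output position is [0 0 0 / 0 3 2 / 0 5 1]. Elementwise product with the kernel and sum: 0·1 + 0·1 + 0·-2 + 0·1 + 3·1 + 2·-1 + 1·2.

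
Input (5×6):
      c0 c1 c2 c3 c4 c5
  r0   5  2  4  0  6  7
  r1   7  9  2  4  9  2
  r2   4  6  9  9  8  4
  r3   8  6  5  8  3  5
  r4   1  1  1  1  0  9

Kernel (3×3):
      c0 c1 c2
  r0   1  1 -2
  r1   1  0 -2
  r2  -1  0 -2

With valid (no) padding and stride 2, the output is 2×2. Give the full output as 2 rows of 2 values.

-20 -49
-13 0

Output[0,0]: The receptive field on the input at this output position is [5 2 4 / 7 9 2 / 4 6 9]. Elementwise product with the kernel and sum: 5·1 + 2·1 + 4·-2 + 7·1 + 2·-2 + 4·-1 + 9·-2.
Output[0,1]: The receptive field on the input at this output position is [4 0 6 / 2 4 9 / 9 9 8]. Elementwise product with the kernel and sum: 4·1 + 0·1 + 6·-2 + 2·1 + 9·-2 + 9·-1 + 8·-2.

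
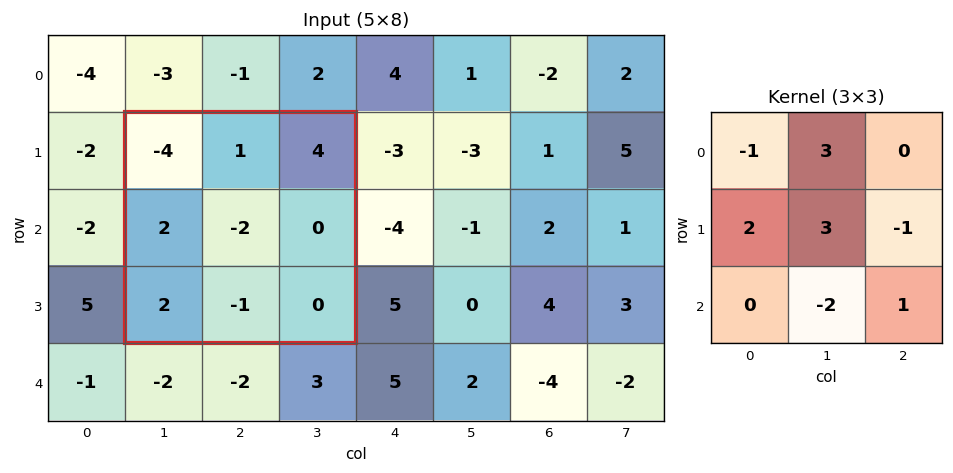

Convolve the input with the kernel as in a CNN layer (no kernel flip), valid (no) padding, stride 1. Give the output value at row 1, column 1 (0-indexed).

The receptive field on the input at this output position is [-4 1 4 / 2 -2 0 / 2 -1 0]. Elementwise product with the kernel and sum: -4·-1 + 1·3 + 2·2 + -2·3 + 0·-1 + -1·-2 + 0·1.

7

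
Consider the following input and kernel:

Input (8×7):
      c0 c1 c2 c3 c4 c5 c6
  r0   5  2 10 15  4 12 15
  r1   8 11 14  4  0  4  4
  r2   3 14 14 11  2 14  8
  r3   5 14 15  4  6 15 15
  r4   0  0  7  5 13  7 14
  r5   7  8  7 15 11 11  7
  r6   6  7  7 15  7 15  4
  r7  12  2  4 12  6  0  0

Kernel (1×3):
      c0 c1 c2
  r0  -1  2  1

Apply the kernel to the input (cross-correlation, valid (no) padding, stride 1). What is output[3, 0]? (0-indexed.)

The receptive field on the input at this output position is [5 14 15]. Elementwise product with the kernel and sum: 5·-1 + 14·2 + 15·1.

38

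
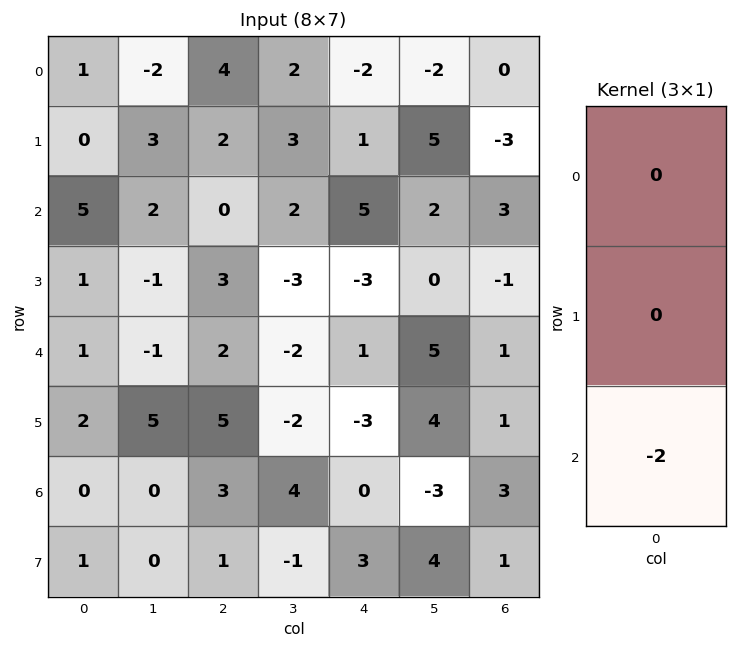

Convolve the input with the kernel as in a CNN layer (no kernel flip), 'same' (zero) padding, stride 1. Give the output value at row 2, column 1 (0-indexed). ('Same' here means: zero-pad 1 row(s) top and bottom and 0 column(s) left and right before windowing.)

2

The receptive field on the zero-padded input at this output position is [3 / 2 / -1]. Elementwise product with the kernel and sum: -1·-2.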